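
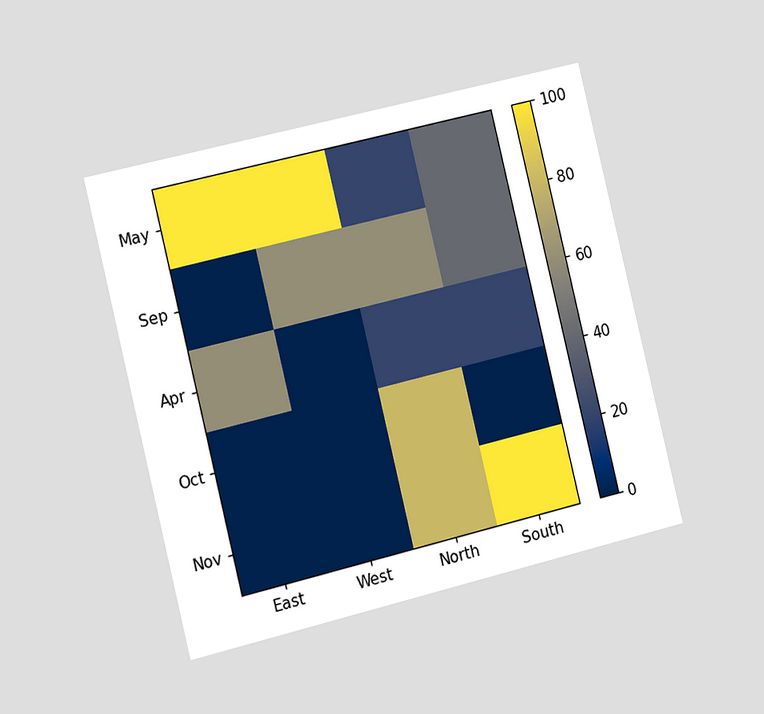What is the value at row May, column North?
The chart is tilted about 14° counter-clockwise and viewed slightly from the left. Matching cell (May, North) against the colorbar gives 20.

20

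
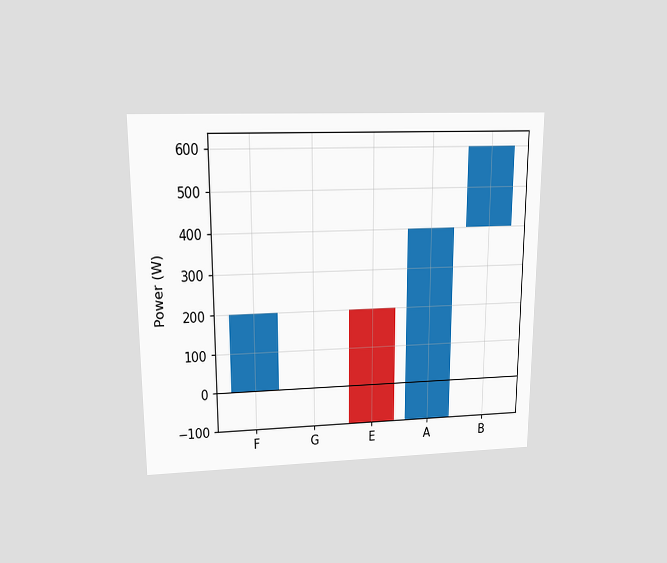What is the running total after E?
The chart is viewed slightly from above. After E the running total reaches -100W.

-100W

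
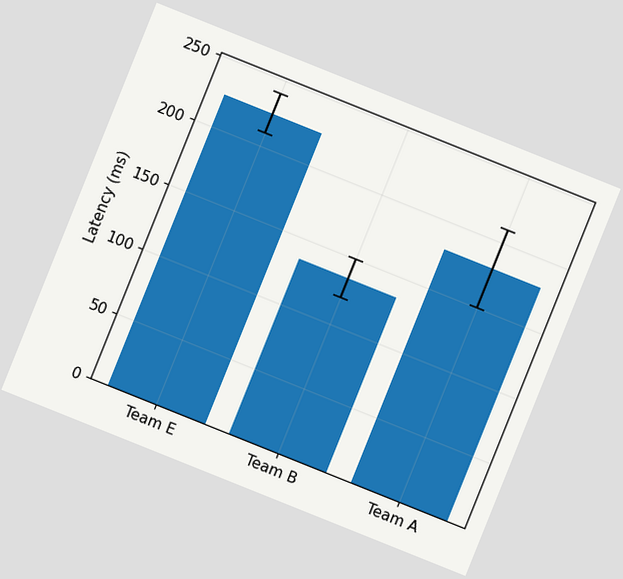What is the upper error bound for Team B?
The chart is tilted about 22° clockwise. The Team B bar's upper whisker reaches 150ms.

150ms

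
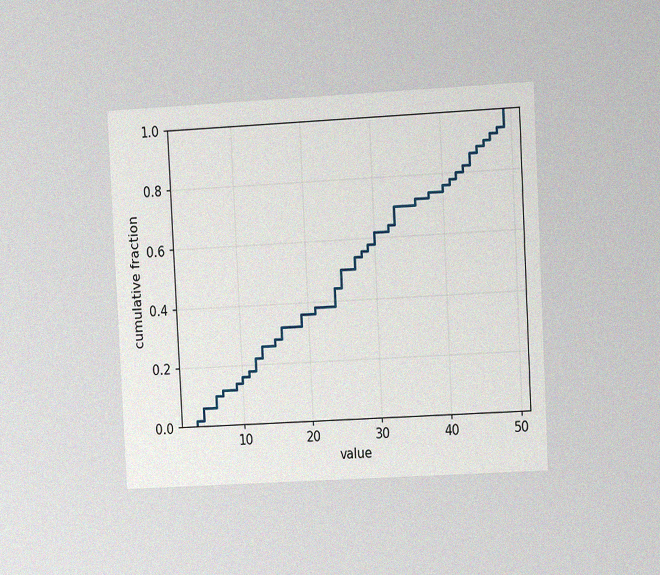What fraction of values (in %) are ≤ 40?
The chart is tilted about 3° counter-clockwise and viewed at a slight angle, with some photo noise. At x=40 the ECDF step is at 76%.

76%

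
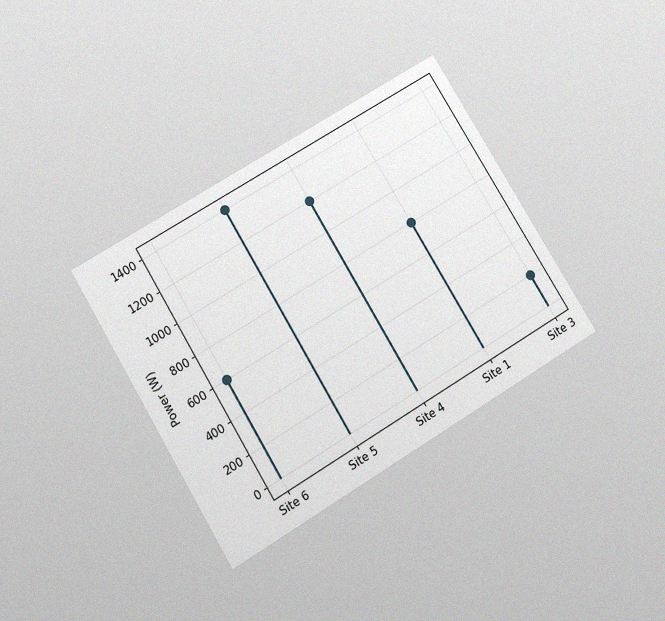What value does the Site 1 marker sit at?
The chart is tilted about 31° counter-clockwise and viewed slightly from below, with some photo noise. The Site 1 marker sits at 800W.

800W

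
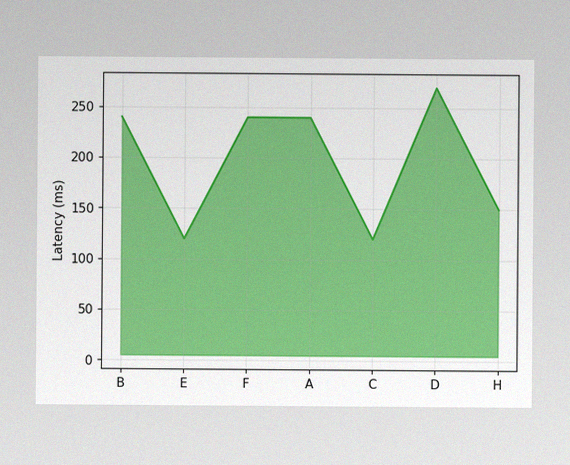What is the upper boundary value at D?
270ms

The image has some photo noise and uneven lighting. At D the upper boundary is at 270ms.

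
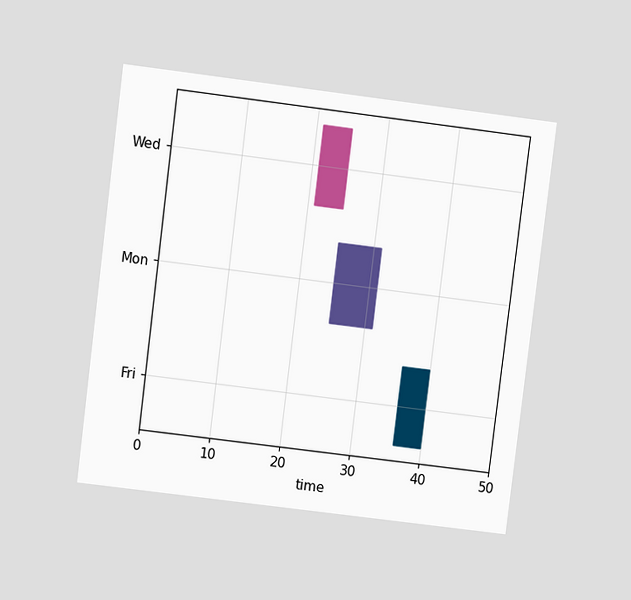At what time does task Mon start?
The chart is tilted about 7° clockwise and viewed at a slight angle. The Mon bar begins at t=25.

25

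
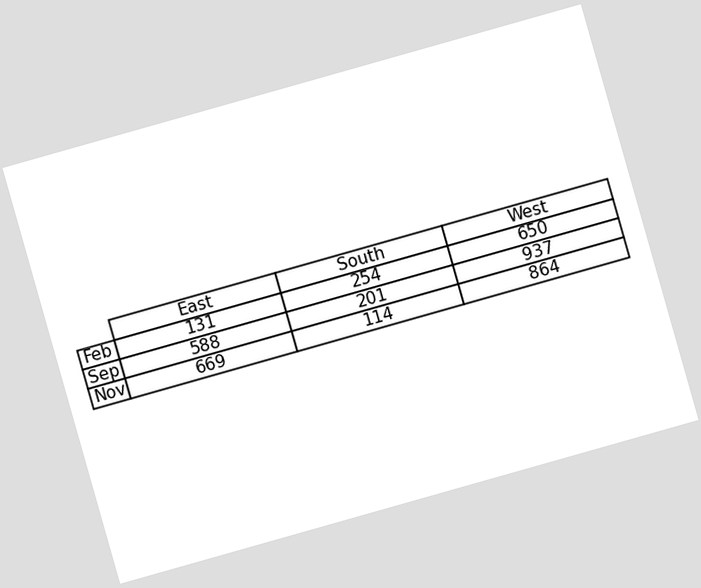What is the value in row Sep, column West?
937

The chart is tilted about 16° counter-clockwise. The (Sep, West) cell reads 937.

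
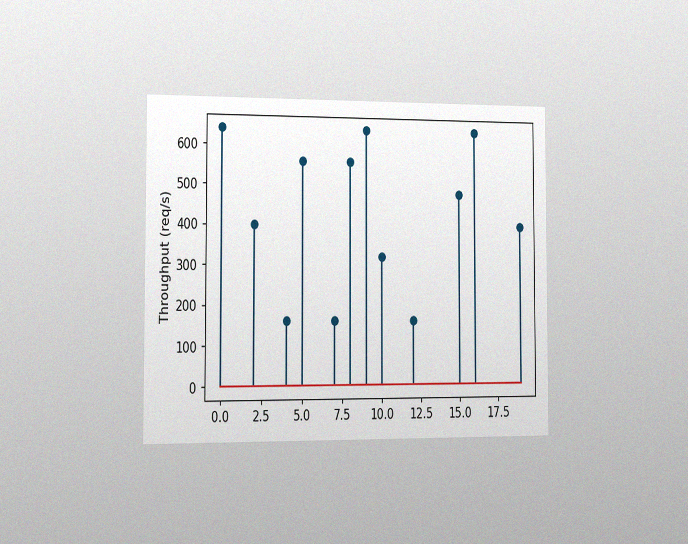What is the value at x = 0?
640req/s

The chart is viewed slightly from the left, with some photo noise. The stem at x=0 reaches 640req/s.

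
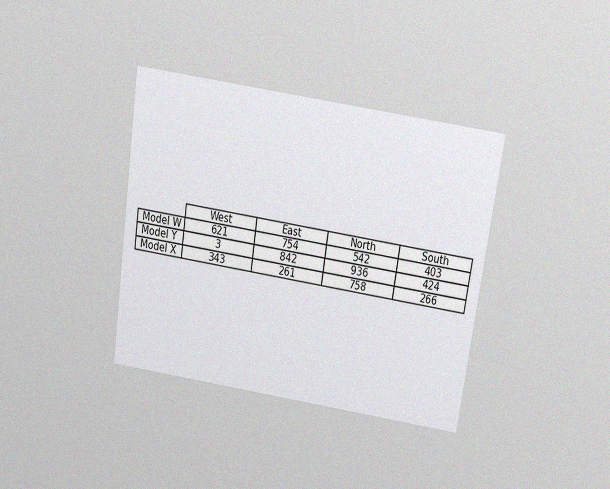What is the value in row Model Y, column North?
936

The chart is tilted about 9° clockwise and viewed slightly from above, with some photo noise. The (Model Y, North) cell reads 936.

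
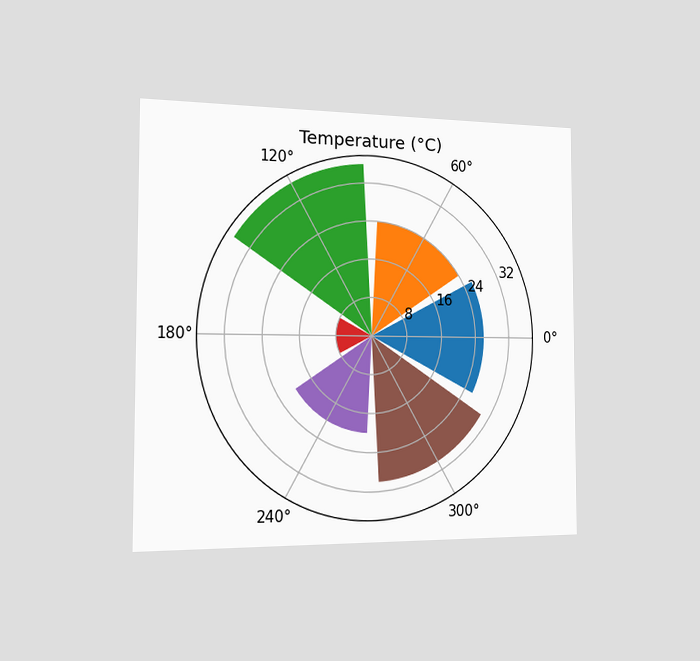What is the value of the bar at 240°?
The chart is viewed slightly from the left. The bar at 240° reaches 20°C on the radial axis.

20°C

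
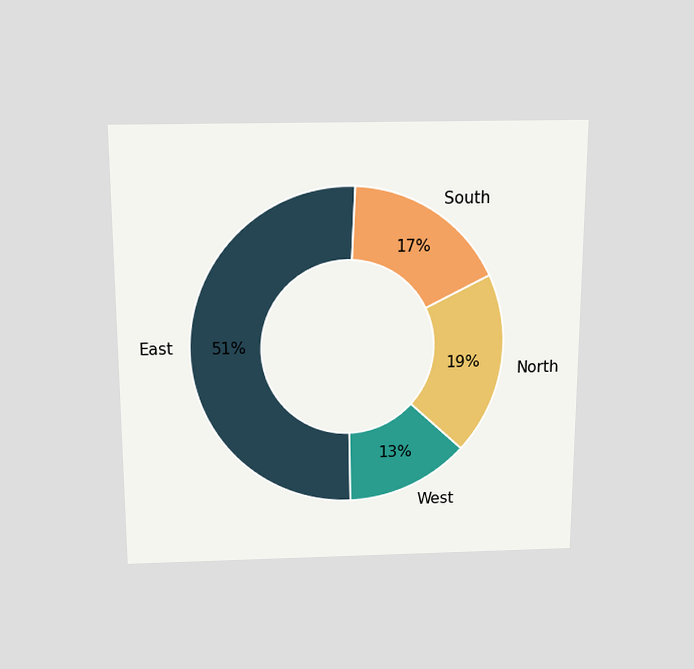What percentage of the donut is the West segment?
The chart is viewed slightly from above. The West segment takes up 13% of the ring.

13%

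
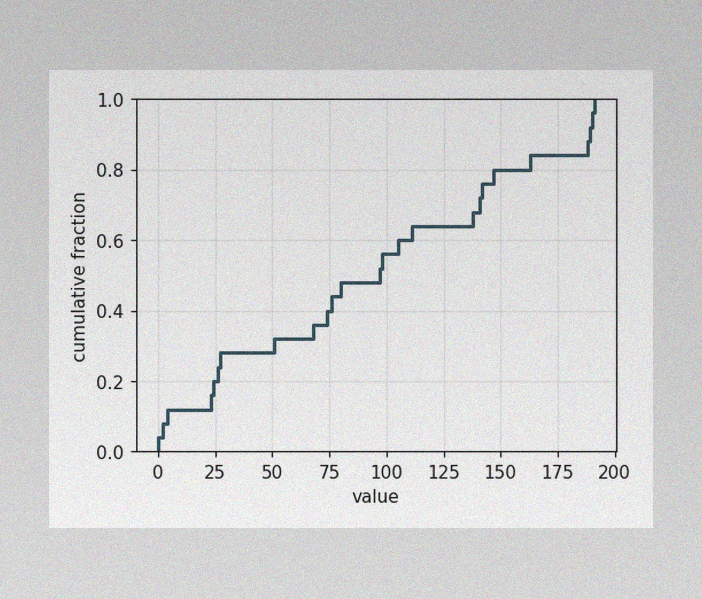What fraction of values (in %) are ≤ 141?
The image has some photo noise and uneven lighting. At x=141 the ECDF step is at 72%.

72%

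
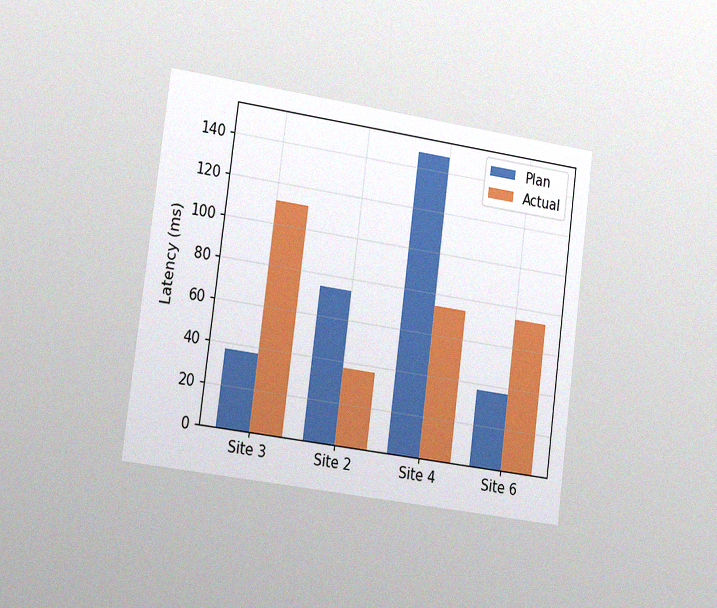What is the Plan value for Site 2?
The chart is tilted about 7° clockwise and viewed slightly from the left, with some photo noise. The Plan bar at Site 2 reaches 74ms on the y-axis.

74ms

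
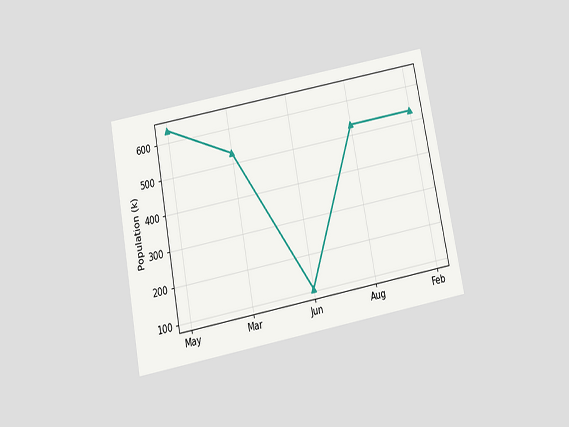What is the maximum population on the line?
The chart is tilted about 11° counter-clockwise and viewed slightly from below. The highest point is at May, and reading across to the y-axis gives 636k.

636k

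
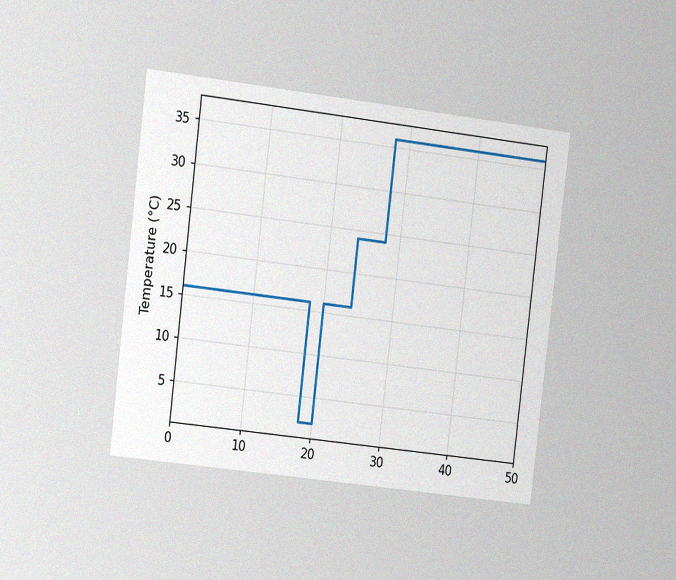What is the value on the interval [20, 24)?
The chart is tilted about 7° clockwise and viewed slightly from the left, with some photo noise. On [20, 24) the step sits at 16°C.

16°C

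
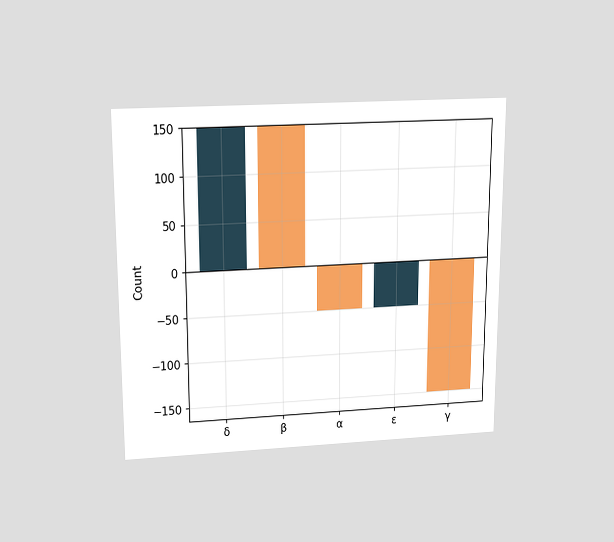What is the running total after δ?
150

The chart is viewed slightly from above. After δ the running total reaches 150.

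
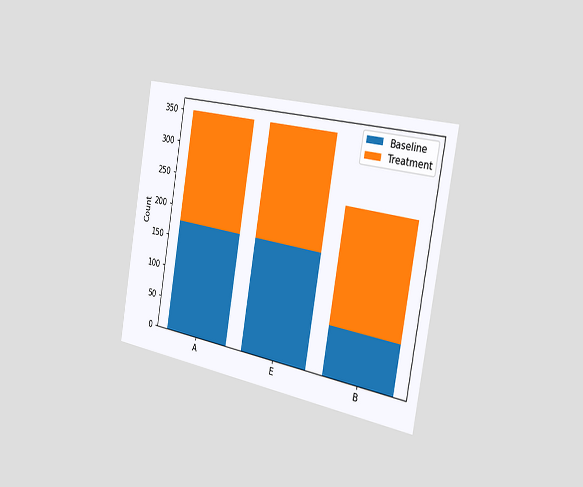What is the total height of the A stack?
The chart is tilted about 10° clockwise and viewed slightly from the right. The A stack's top reaches 350 on the y-axis.

350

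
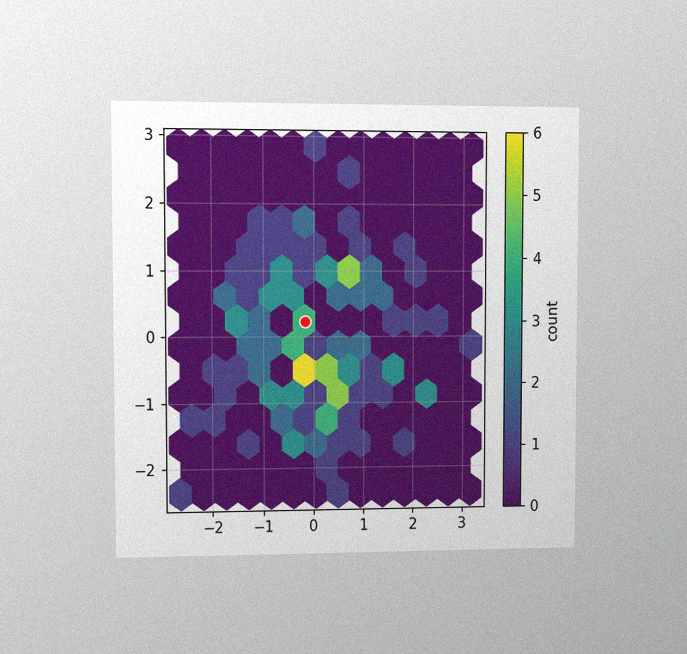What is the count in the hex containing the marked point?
4

The chart is viewed at a slight angle, with some photo noise. The marked hex reads 4 on the colorbar.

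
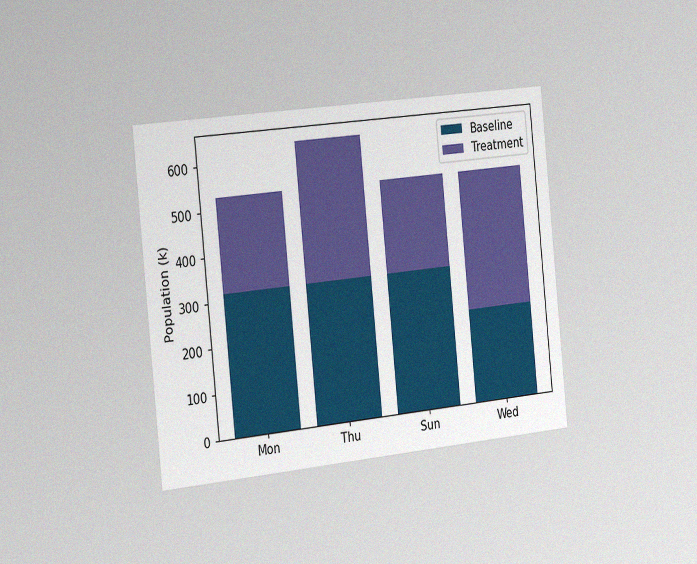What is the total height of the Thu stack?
The chart is tilted about 6° counter-clockwise and viewed slightly from the left, with some photo noise. The Thu stack's top reaches 636k on the y-axis.

636k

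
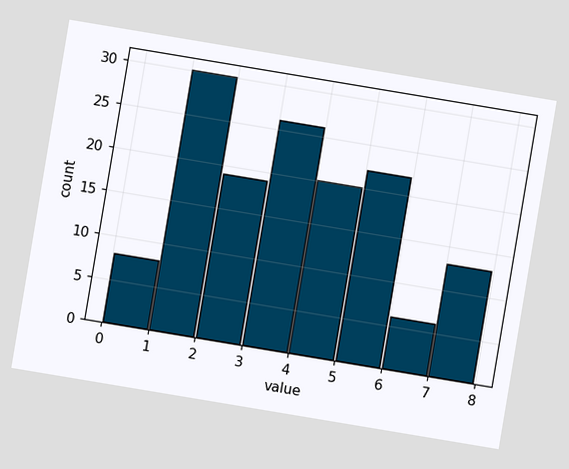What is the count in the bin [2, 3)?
The chart is tilted about 9° clockwise. The [2, 3) bin has height 19.

19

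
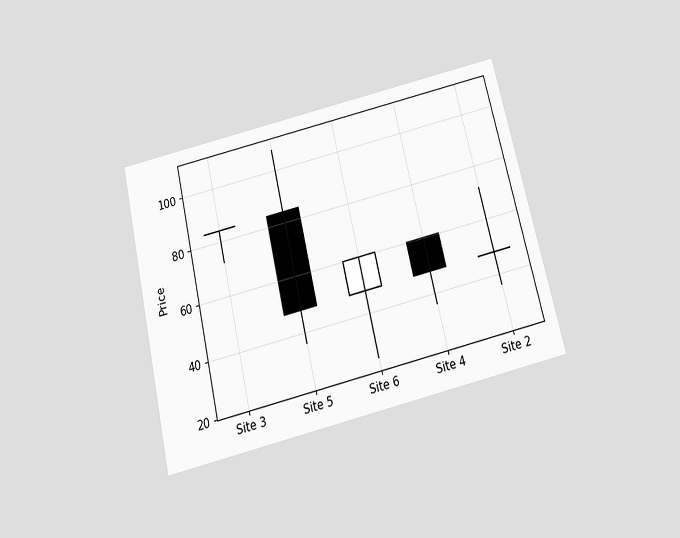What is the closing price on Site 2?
The chart is tilted about 13° counter-clockwise and viewed slightly from below. The Site 2 candle closes at 48.

48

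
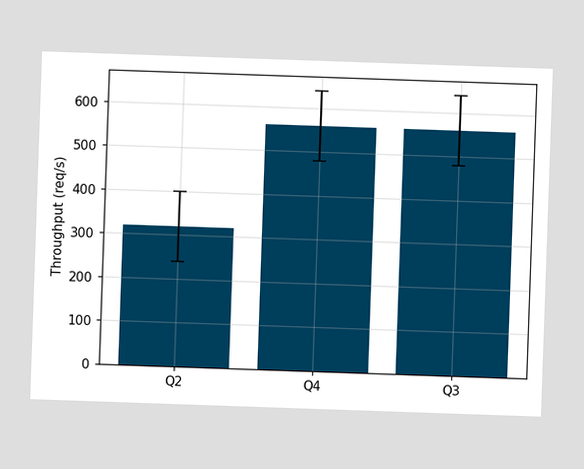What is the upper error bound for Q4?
The Q4 bar's upper whisker reaches 640req/s.

640req/s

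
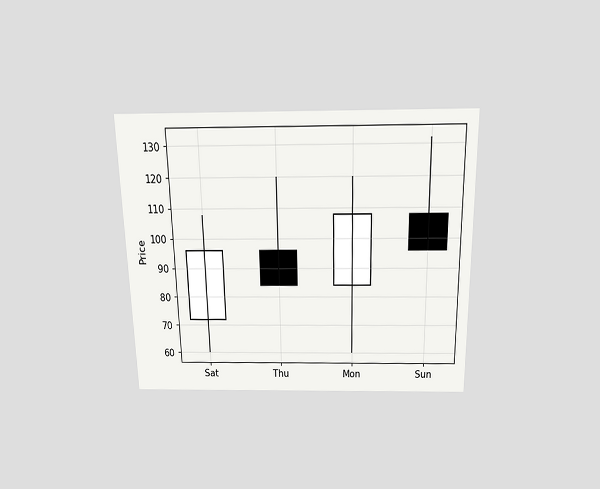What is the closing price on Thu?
84

The chart is viewed slightly from above. The Thu candle closes at 84.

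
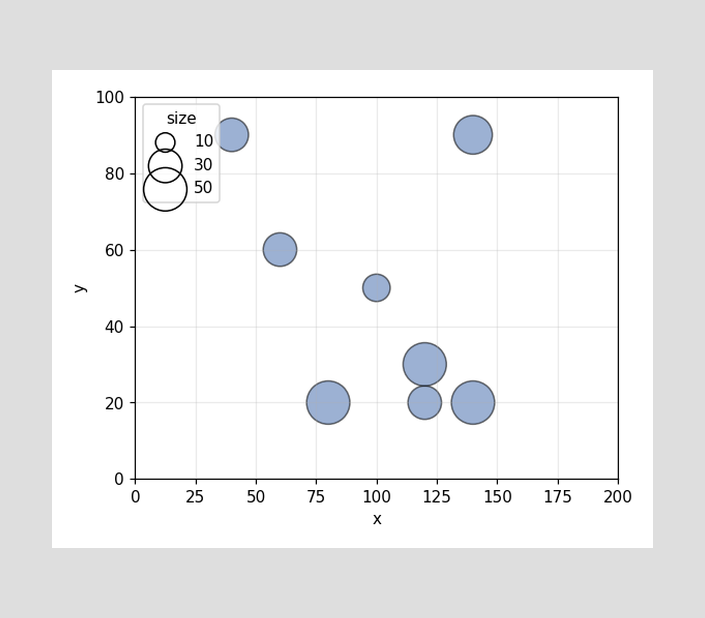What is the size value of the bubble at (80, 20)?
50

Matching the bubble at (80, 20) against the size legend gives 50.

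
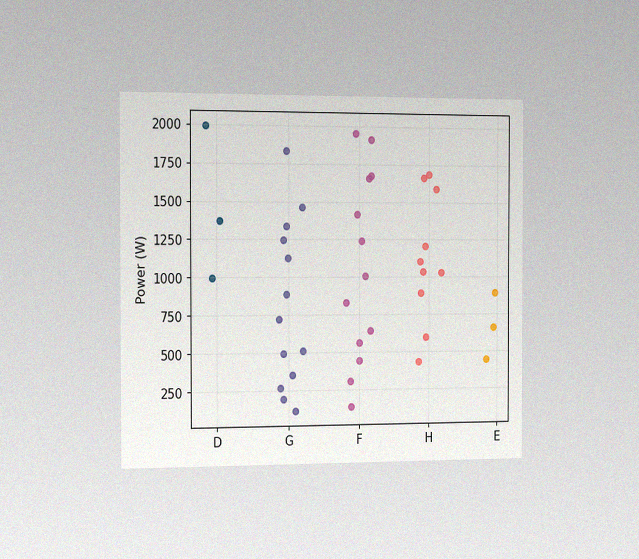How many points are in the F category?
13

The chart is viewed slightly from the left, with some photo noise. Counting the markers in the F column gives 13.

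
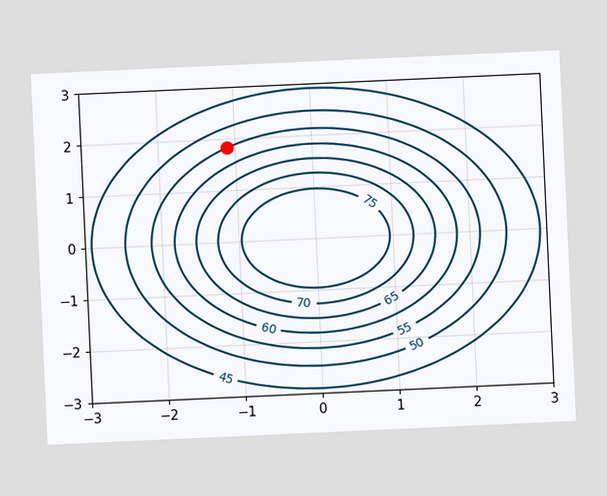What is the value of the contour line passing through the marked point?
The chart is tilted about 3° counter-clockwise. The marked point sits on the contour labelled 55.

55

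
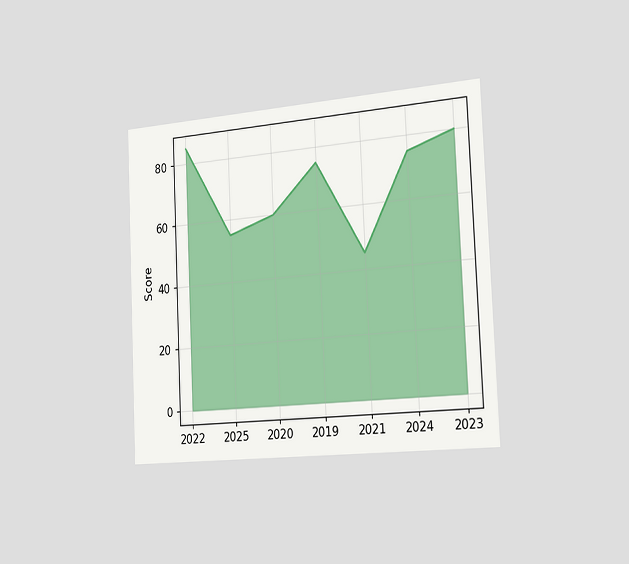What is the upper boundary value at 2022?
85

The chart is tilted about 3° counter-clockwise and viewed slightly from the right. At 2022 the upper boundary is at 85.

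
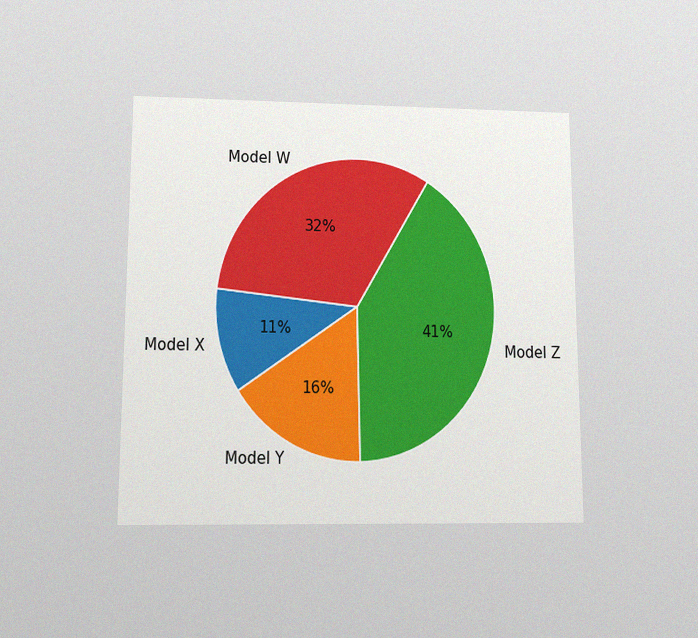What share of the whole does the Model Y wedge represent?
The chart is viewed slightly from below, with some photo noise. The Model Y slice takes up 16% of the pie.

16%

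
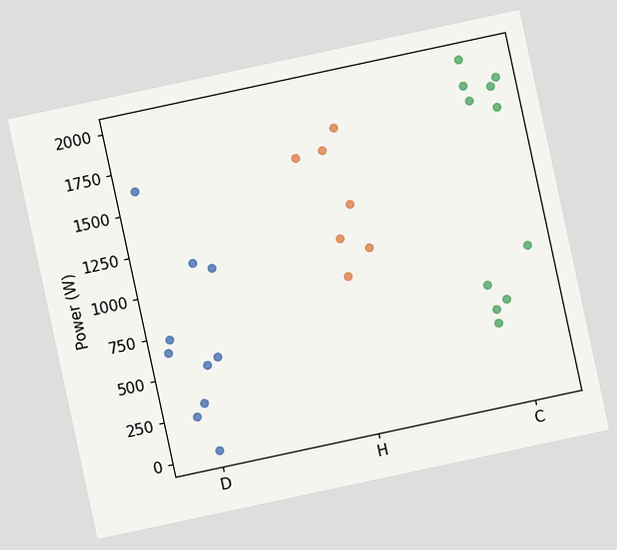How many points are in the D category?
10

The chart is tilted about 12° counter-clockwise. Counting the markers in the D column gives 10.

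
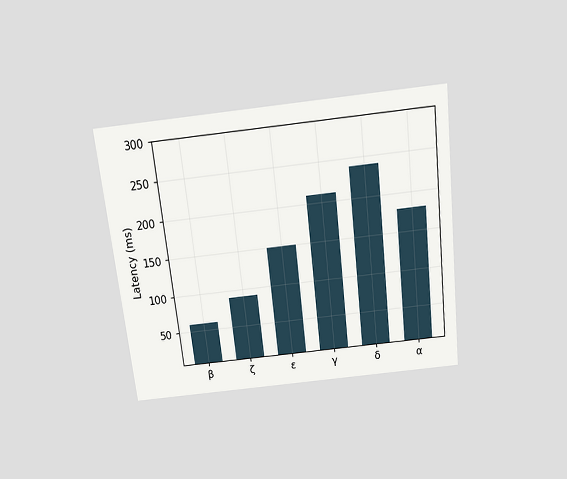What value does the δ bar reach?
The chart is tilted about 6° counter-clockwise and viewed slightly from above. Reading along the chart's y-axis, the δ bar reaches 240ms.

240ms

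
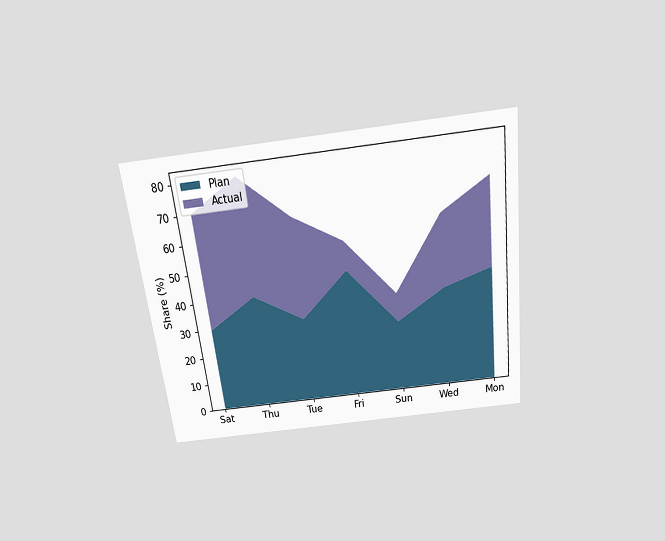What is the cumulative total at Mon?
70%

The chart is tilted about 7° counter-clockwise and viewed slightly from above. The stacked total at Mon reaches 70%.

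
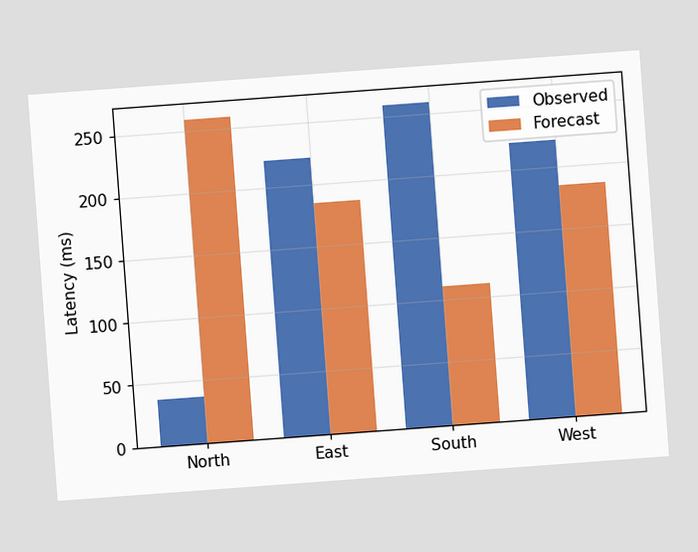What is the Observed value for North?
The chart is tilted about 4° counter-clockwise. The Observed bar at North reaches 37ms on the y-axis.

37ms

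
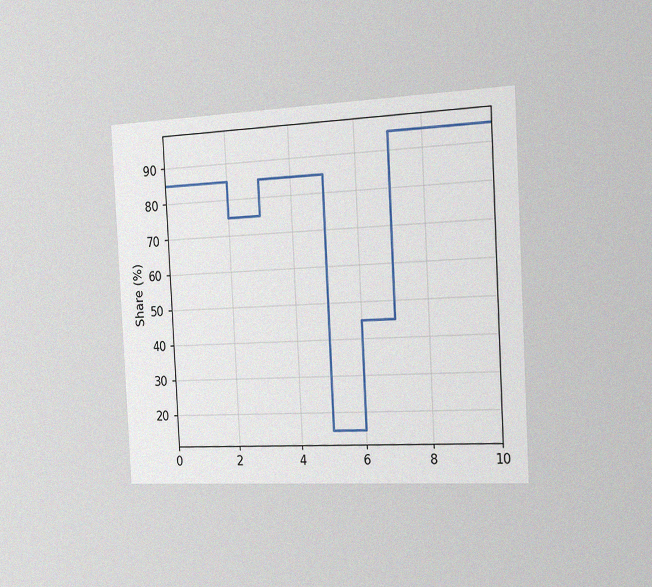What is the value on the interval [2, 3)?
The chart is tilted about 3° counter-clockwise and viewed slightly from the right, with some photo noise. On [2, 3) the step sits at 75%.

75%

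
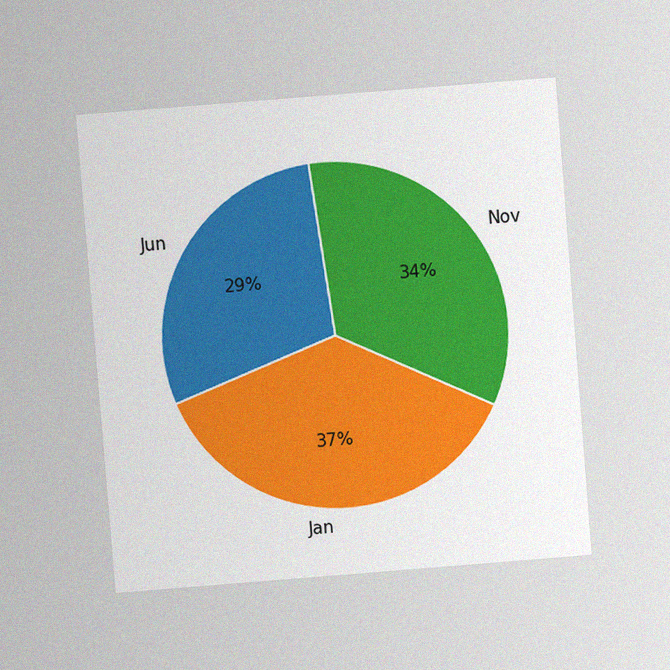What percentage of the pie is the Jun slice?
The chart is tilted about 5° counter-clockwise and viewed at a slight angle, with some photo noise. The Jun slice takes up 29% of the pie.

29%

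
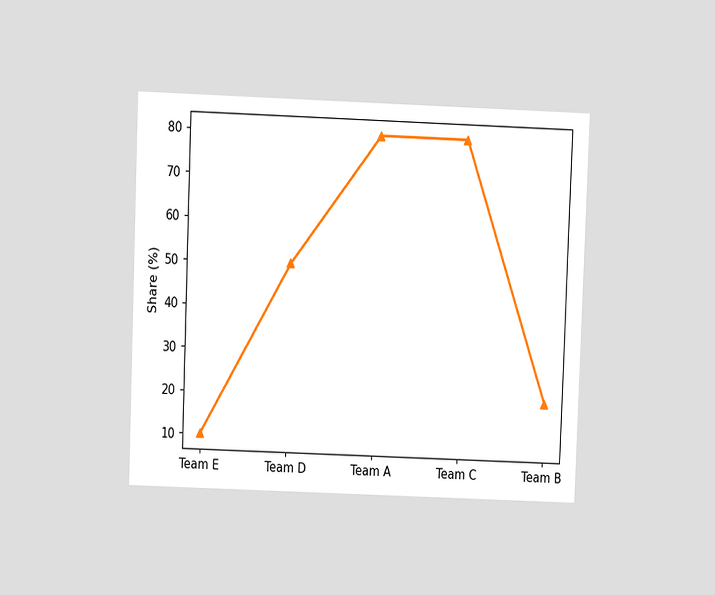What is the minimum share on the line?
The chart is tilted about 2° clockwise and viewed at a slight angle. The lowest point is at Team E, and reading across to the y-axis gives 10%.

10%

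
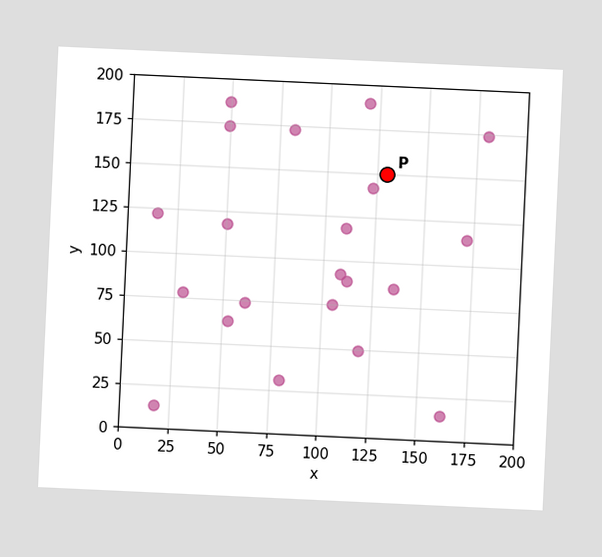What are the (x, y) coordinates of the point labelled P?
(130, 150)

The chart is tilted about 3° clockwise. Following the gridlines from P to each axis, P sits at (130, 150).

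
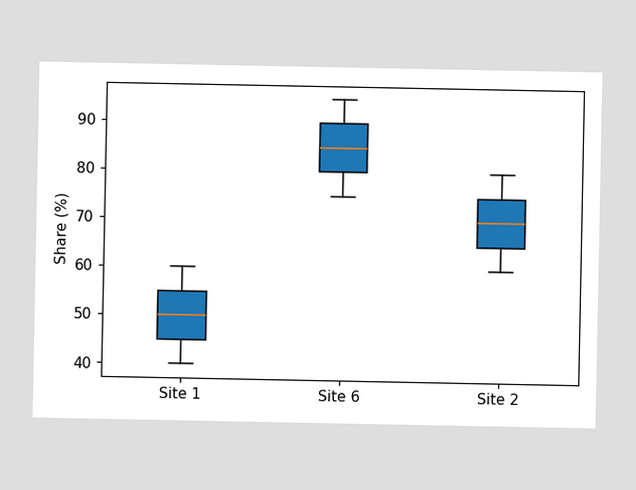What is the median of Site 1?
The median line in the Site 1 box sits at 50%.

50%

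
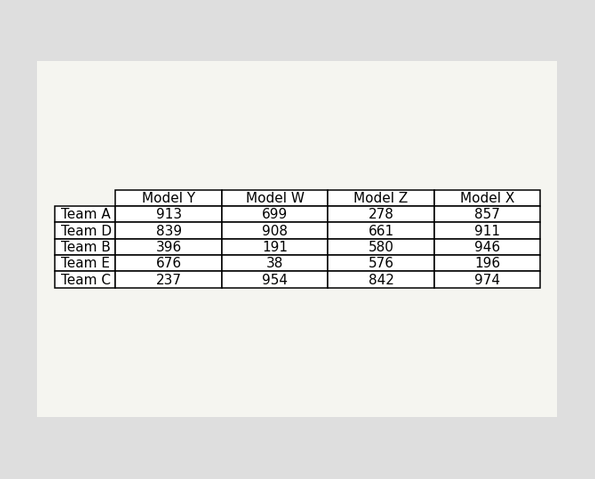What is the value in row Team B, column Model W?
191

The (Team B, Model W) cell reads 191.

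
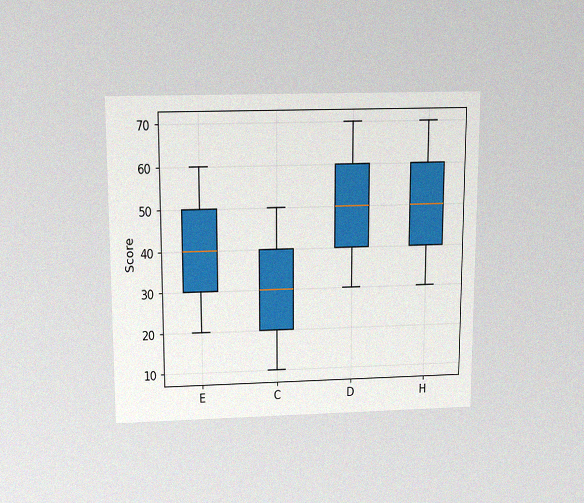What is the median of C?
30

The chart is viewed slightly from above, with some photo noise. The median line in the C box sits at 30.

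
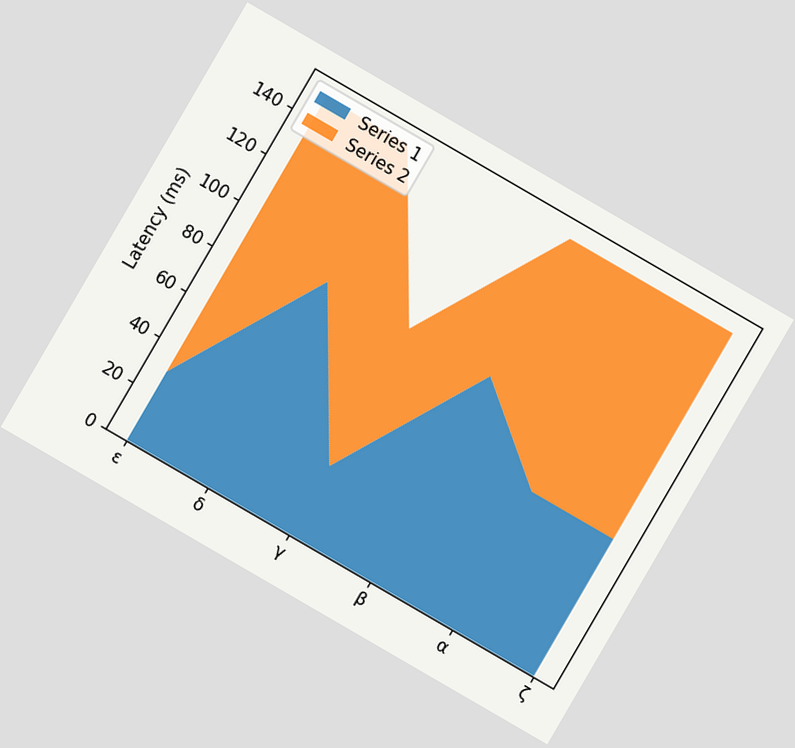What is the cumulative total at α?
150ms

The chart is tilted about 30° clockwise. The stacked total at α reaches 150ms.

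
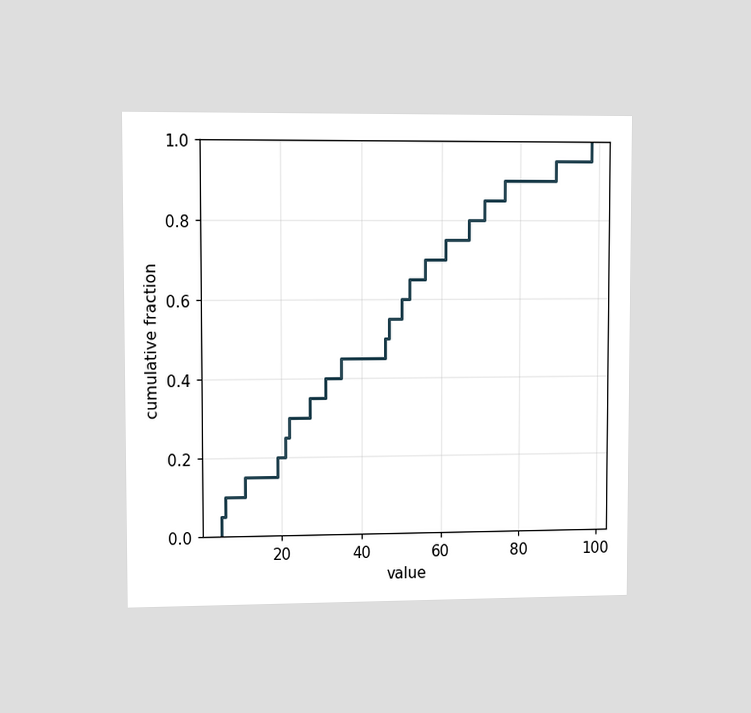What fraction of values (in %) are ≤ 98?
The chart is viewed slightly from the left. At x=98 the ECDF step is at 100%.

100%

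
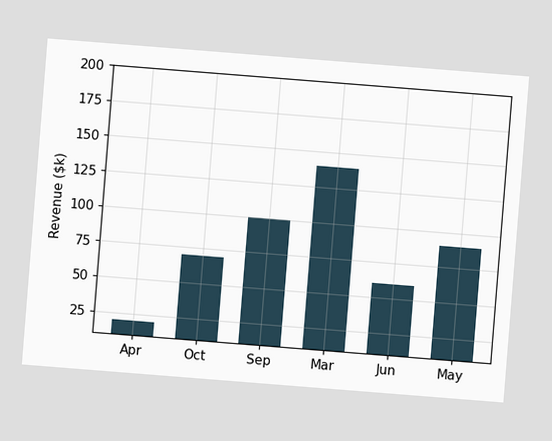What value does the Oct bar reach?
The chart is tilted about 5° clockwise. Reading along the chart's y-axis, the Oct bar reaches $70k.

$70k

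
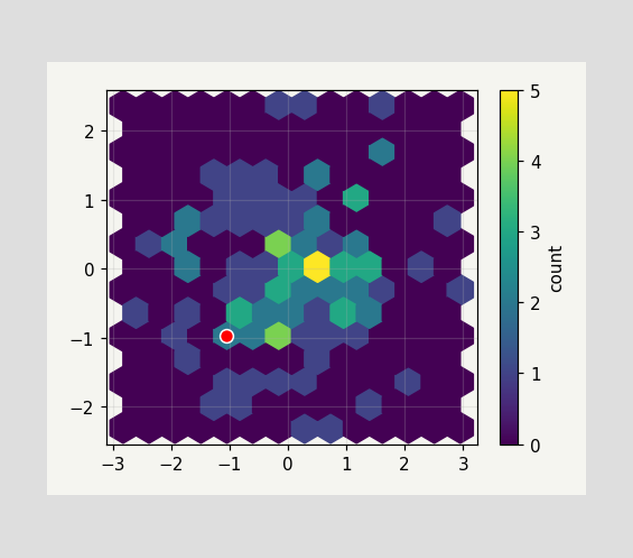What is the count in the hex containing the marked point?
The marked hex reads 2 on the colorbar.

2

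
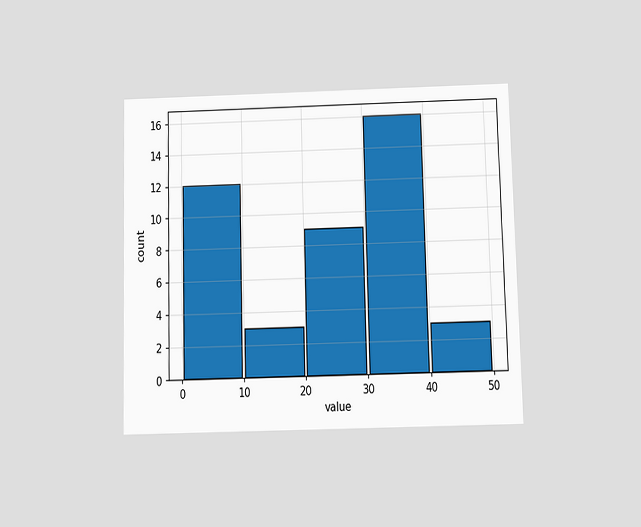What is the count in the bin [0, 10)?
12

The chart is viewed at a slight angle. The [0, 10) bin has height 12.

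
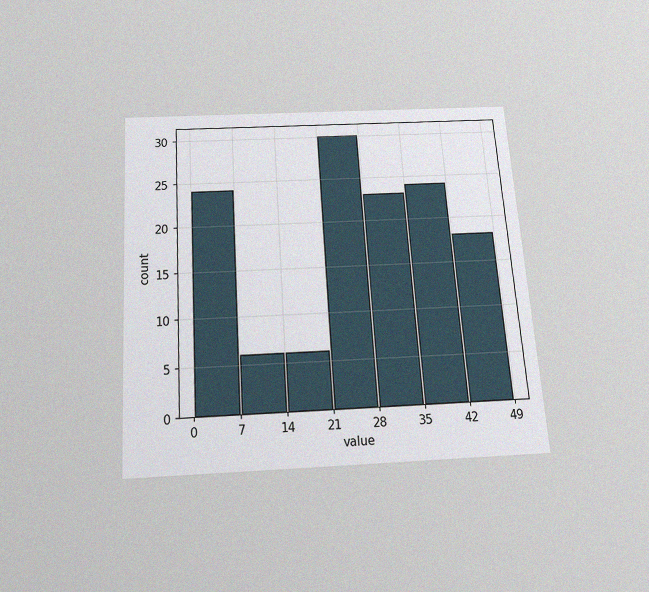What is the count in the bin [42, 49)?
18

The chart is tilted about 4° counter-clockwise and viewed slightly from below, with some photo noise. The [42, 49) bin has height 18.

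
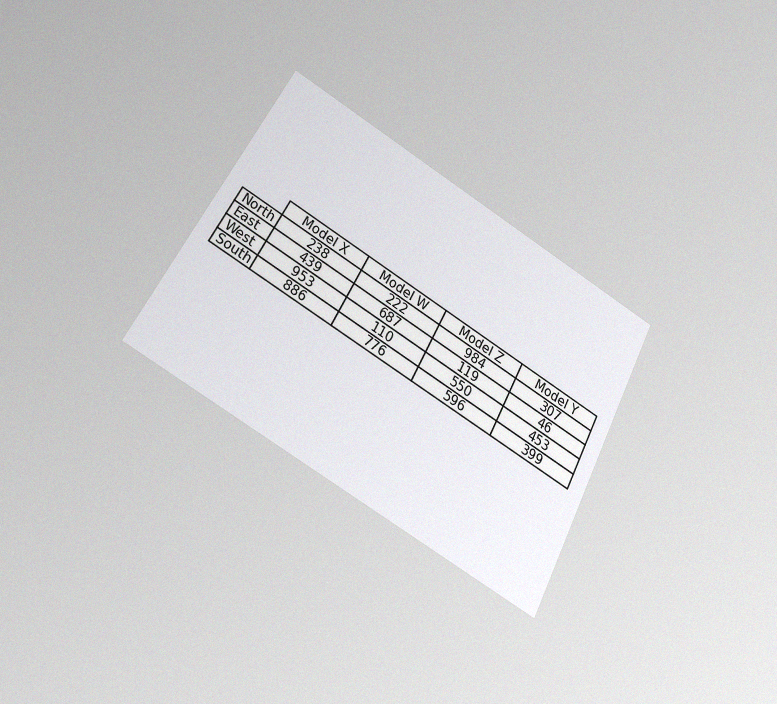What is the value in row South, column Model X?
The chart is tilted about 28° clockwise and viewed at a slight angle, with some photo noise. The (South, Model X) cell reads 886.

886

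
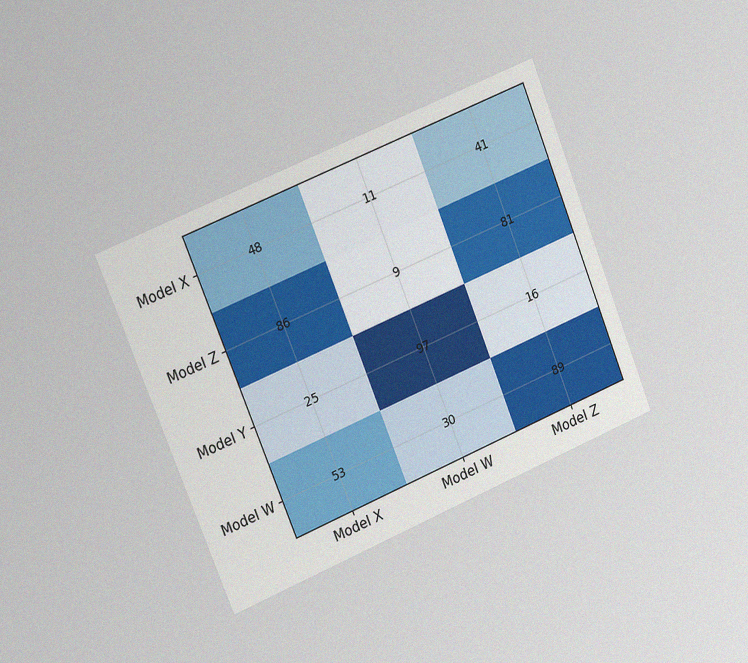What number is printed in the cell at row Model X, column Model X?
48

The chart is tilted about 22° counter-clockwise and viewed at a slight angle, with some photo noise. The (Model X, Model X) cell reads 48.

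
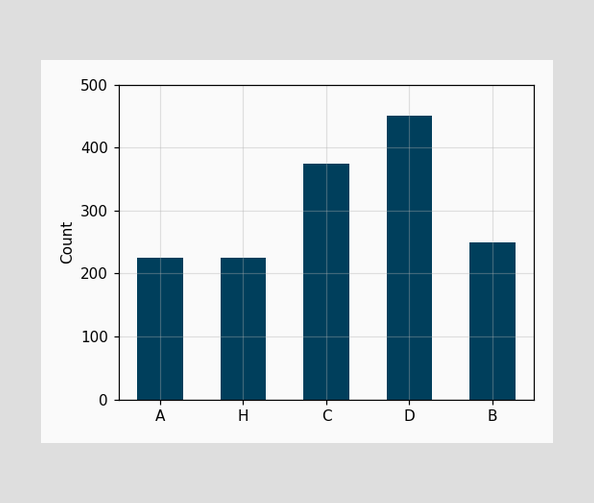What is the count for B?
250

Reading along the chart's y-axis, the B bar reaches 250.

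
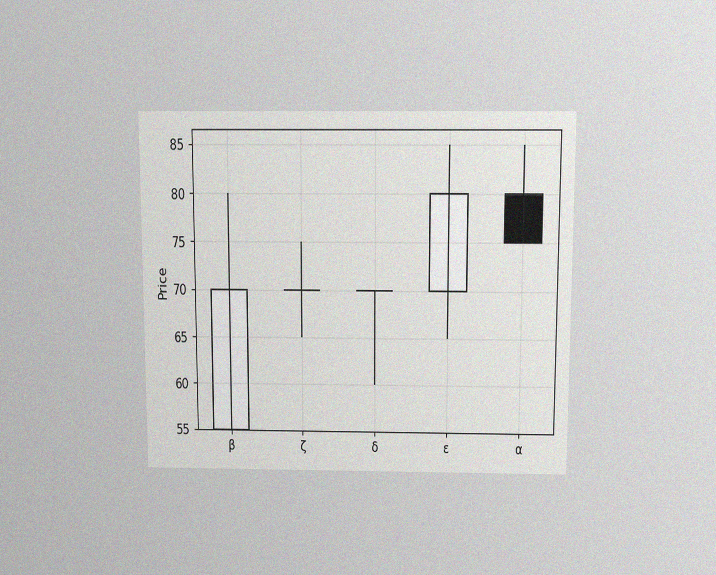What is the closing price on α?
The chart is viewed slightly from above, with some photo noise. The α candle closes at 75.

75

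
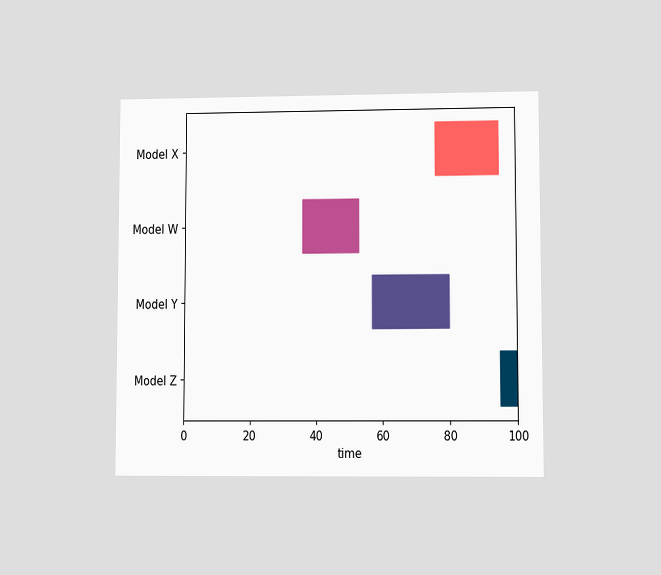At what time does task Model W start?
The chart is viewed at a slight angle. The Model W bar begins at t=36.

36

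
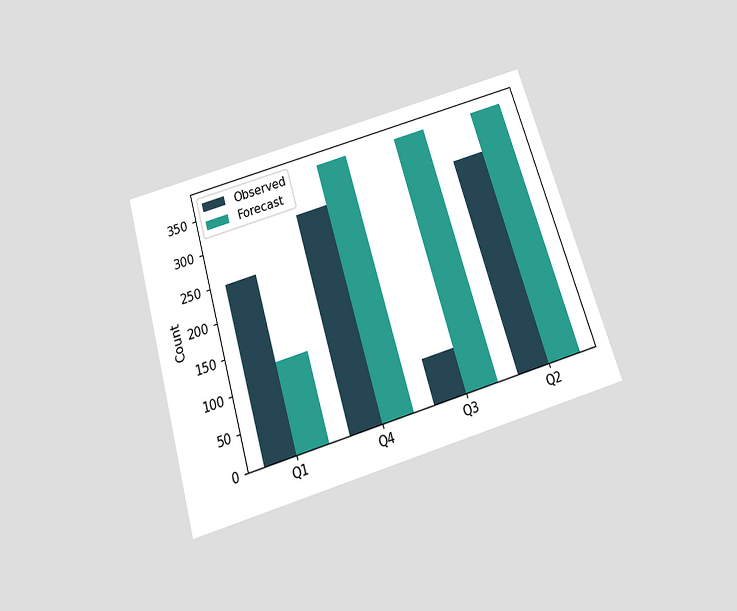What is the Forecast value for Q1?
124

The chart is tilted about 17° counter-clockwise and viewed slightly from below. The Forecast bar at Q1 reaches 124 on the y-axis.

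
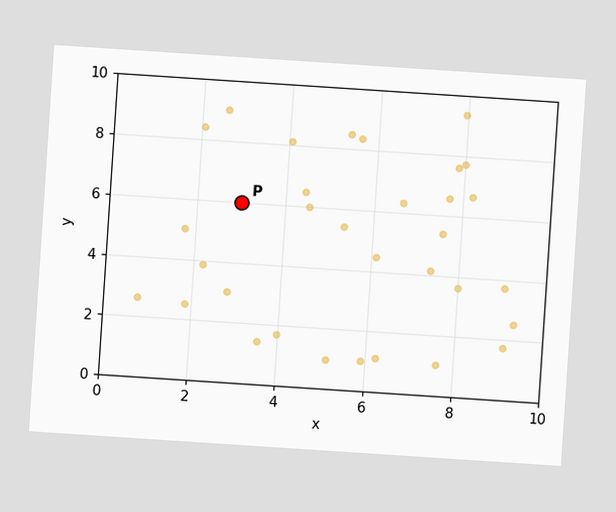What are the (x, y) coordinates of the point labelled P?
(3, 6)

The chart is tilted about 4° clockwise. Following the gridlines from P to each axis, P sits at (3, 6).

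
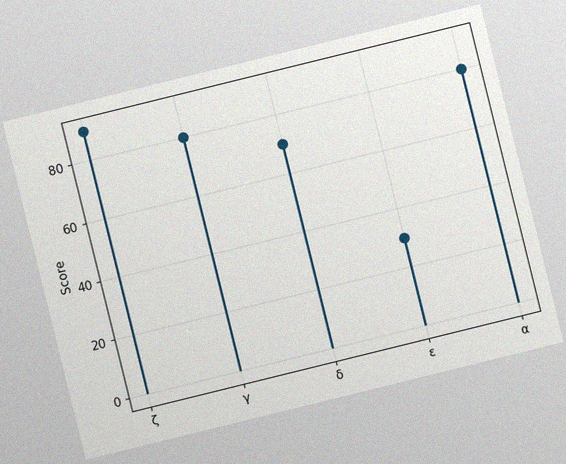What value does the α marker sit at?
The chart is tilted about 14° counter-clockwise, with some photo noise. The α marker sits at 80.

80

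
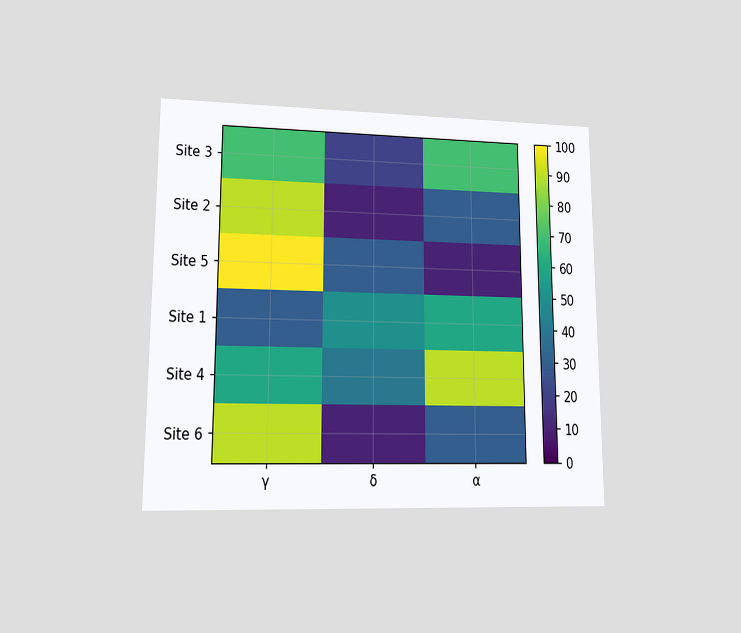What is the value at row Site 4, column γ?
60

The chart is viewed at a slight angle. Matching cell (Site 4, γ) against the colorbar gives 60.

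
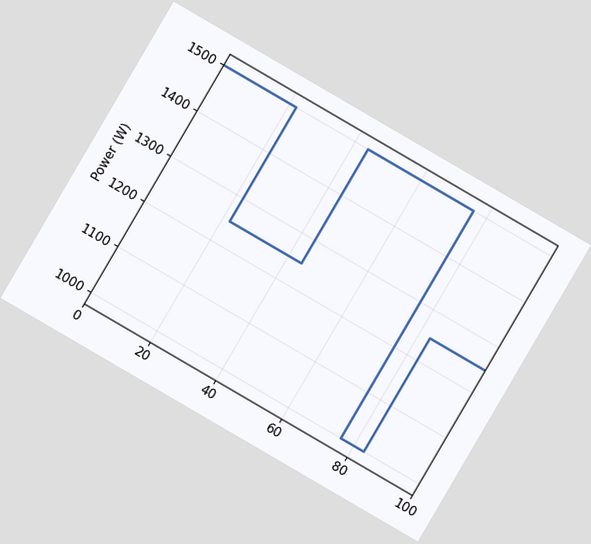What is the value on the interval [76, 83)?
1000W

The chart is tilted about 30° clockwise. On [76, 83) the step sits at 1000W.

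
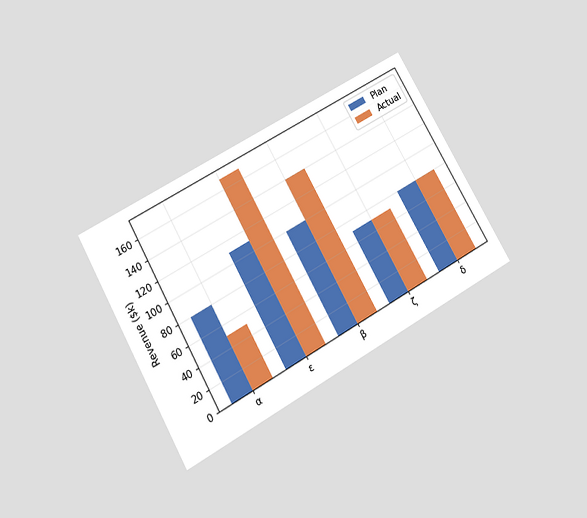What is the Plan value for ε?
$110k

The chart is tilted about 29° counter-clockwise and viewed slightly from below. The Plan bar at ε reaches $110k on the y-axis.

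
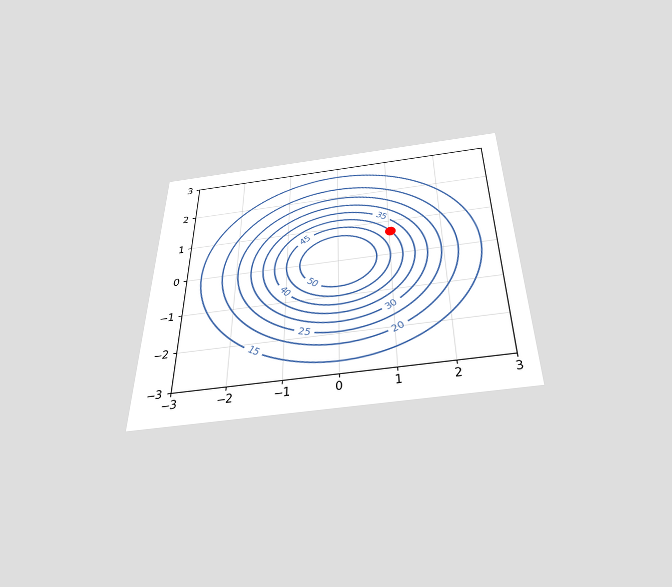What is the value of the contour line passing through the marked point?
The chart is viewed slightly from below. The marked point sits on the contour labelled 40.

40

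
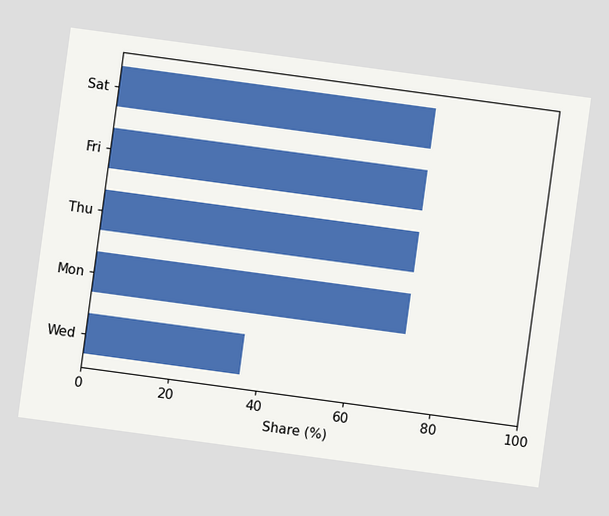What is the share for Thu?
72%

The chart is tilted about 8° clockwise. Reading along the chart's x-axis, the Thu bar reaches 72%.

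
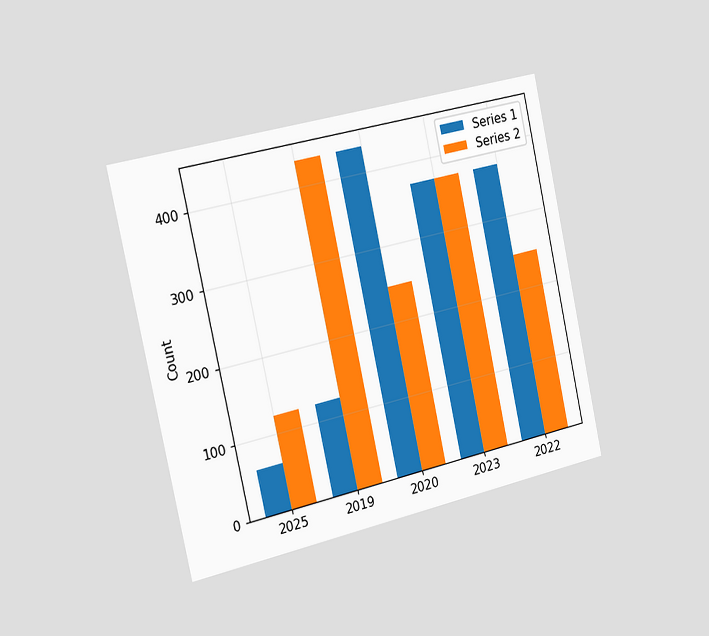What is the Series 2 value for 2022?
248

The chart is tilted about 12° counter-clockwise and viewed slightly from the left. The Series 2 bar at 2022 reaches 248 on the y-axis.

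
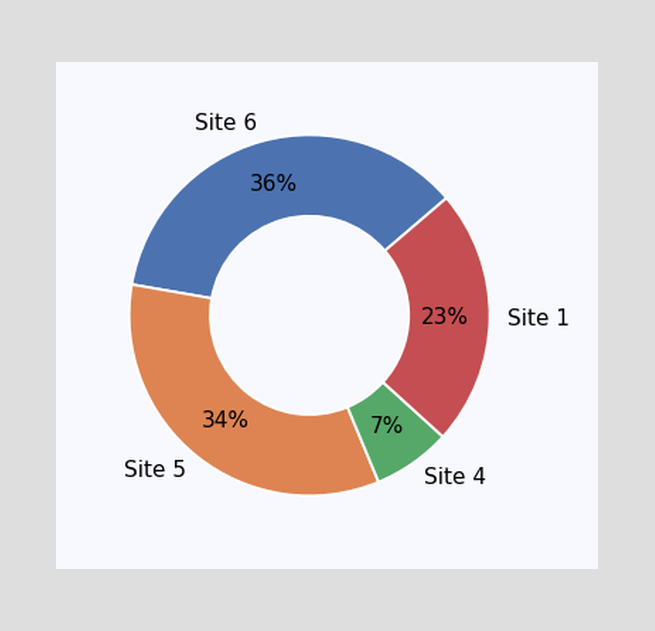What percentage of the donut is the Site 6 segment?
36%

The Site 6 segment takes up 36% of the ring.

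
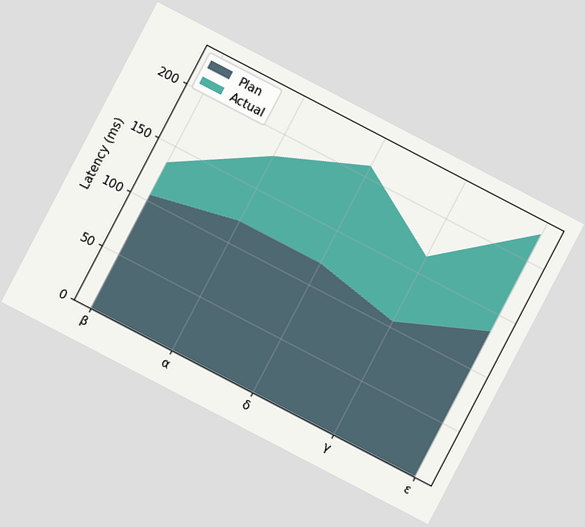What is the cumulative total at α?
The chart is tilted about 28° clockwise. The stacked total at α reaches 180ms.

180ms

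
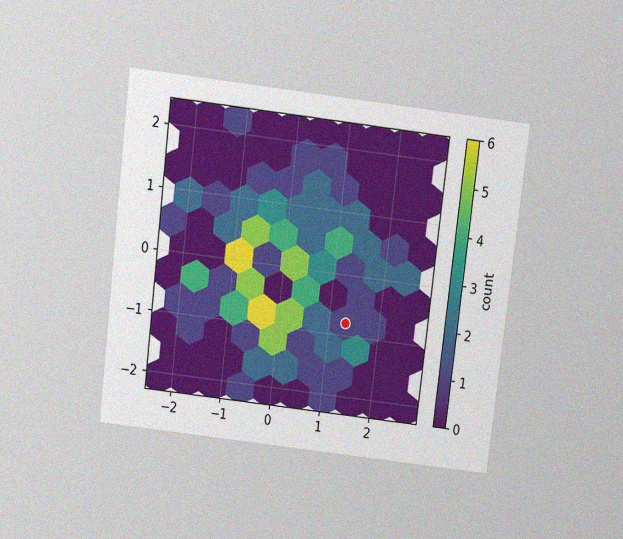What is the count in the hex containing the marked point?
1

The chart is tilted about 7° clockwise and viewed slightly from above, with some photo noise. The marked hex reads 1 on the colorbar.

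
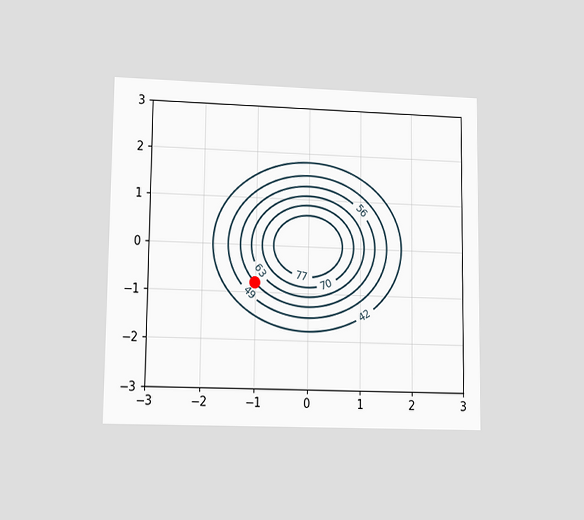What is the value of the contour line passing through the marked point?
The chart is viewed at a slight angle. The marked point sits on the contour labelled 56.

56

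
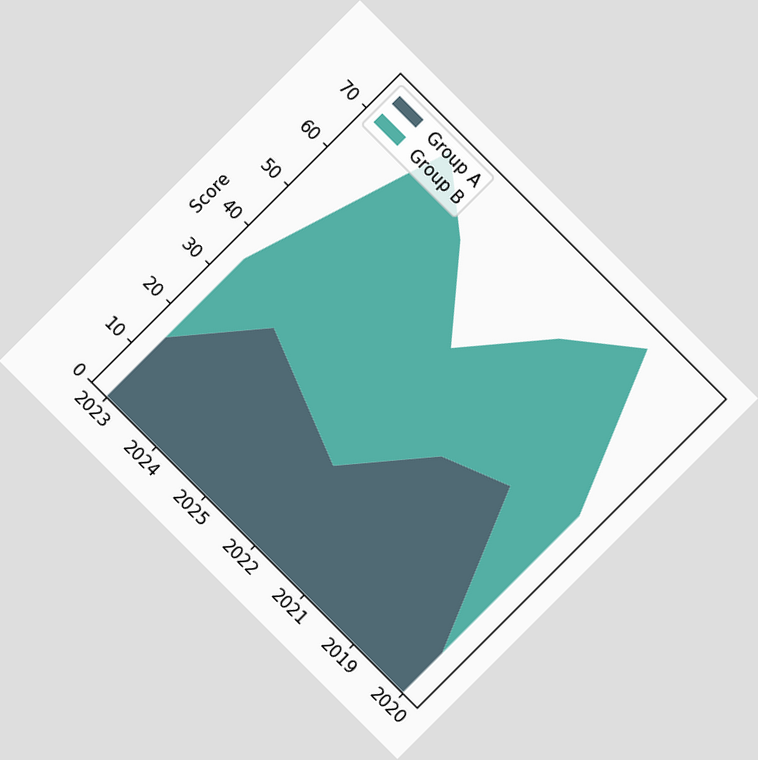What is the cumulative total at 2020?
45

The chart is tilted about 45° clockwise. The stacked total at 2020 reaches 45.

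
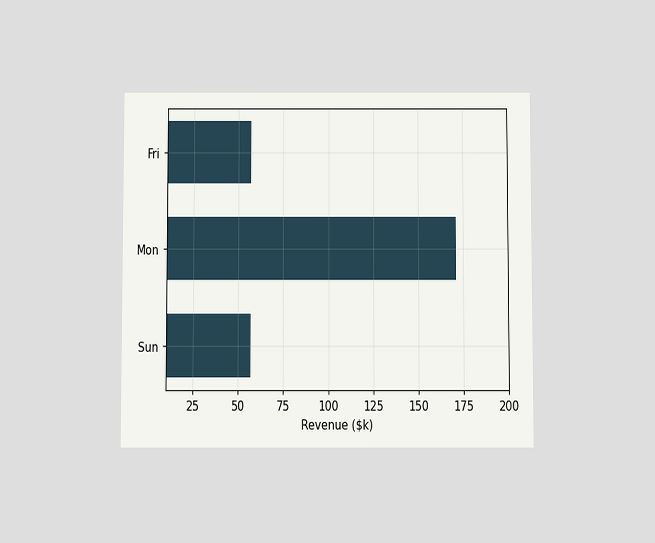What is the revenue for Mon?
$171k

The chart is viewed slightly from below. Reading along the chart's x-axis, the Mon bar reaches $171k.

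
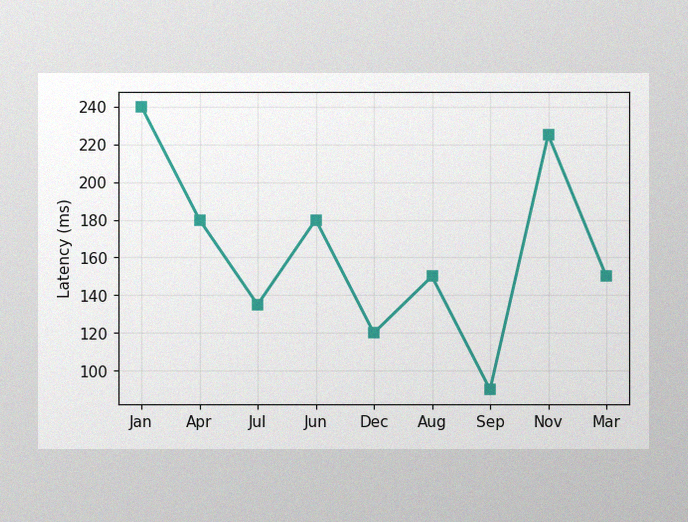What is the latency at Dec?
120ms

The image has some photo noise and uneven lighting. At Dec, the line is at 120ms.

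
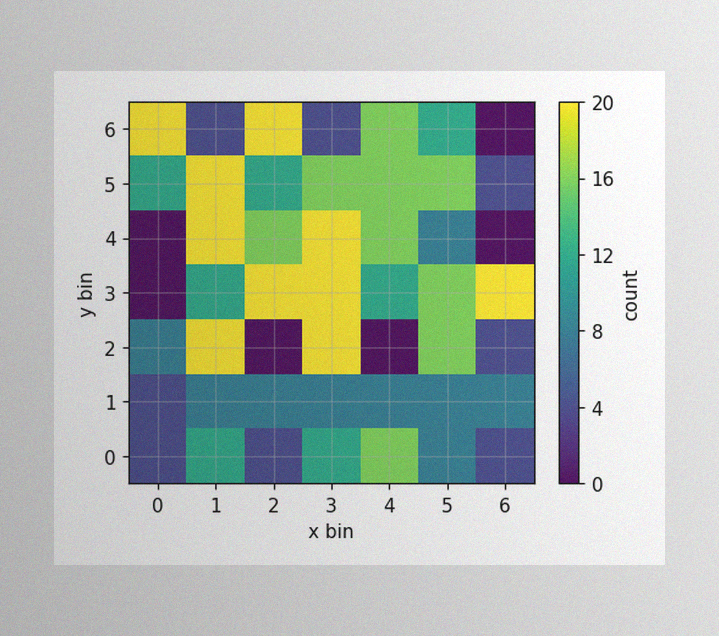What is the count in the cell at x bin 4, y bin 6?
The image has some photo noise and uneven lighting. Matching the cell (4, 6) against the colorbar gives 16.

16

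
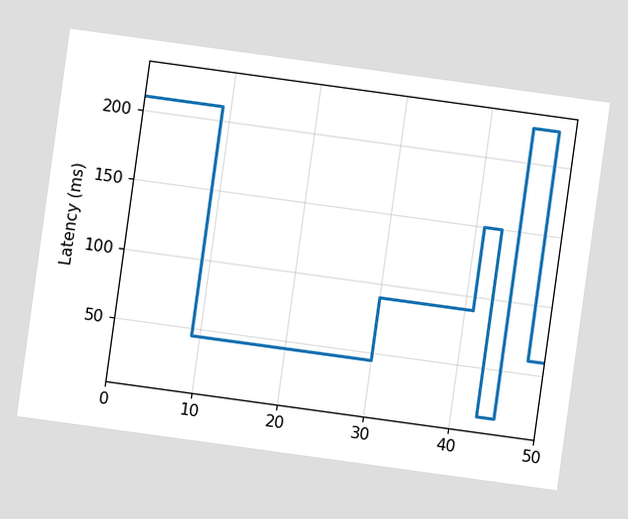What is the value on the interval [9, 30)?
The chart is tilted about 8° clockwise. On [9, 30) the step sits at 45ms.

45ms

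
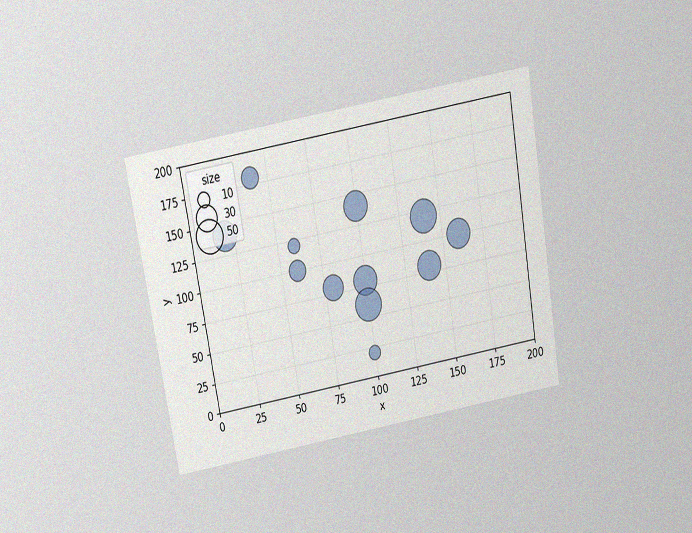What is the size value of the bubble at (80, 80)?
30

The chart is tilted about 10° counter-clockwise and viewed slightly from above, with some photo noise. Matching the bubble at (80, 80) against the size legend gives 30.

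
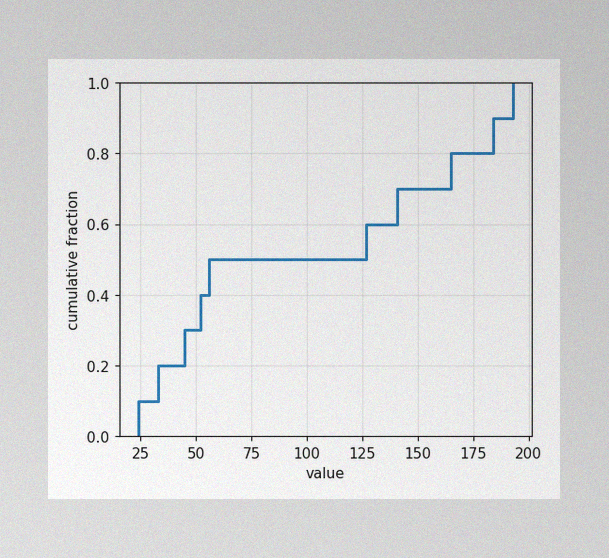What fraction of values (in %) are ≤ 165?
The image has some photo noise and uneven lighting. At x=165 the ECDF step is at 80%.

80%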